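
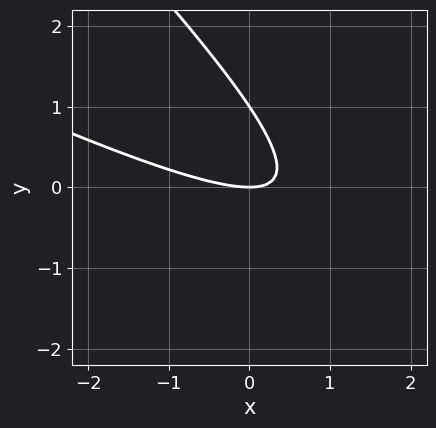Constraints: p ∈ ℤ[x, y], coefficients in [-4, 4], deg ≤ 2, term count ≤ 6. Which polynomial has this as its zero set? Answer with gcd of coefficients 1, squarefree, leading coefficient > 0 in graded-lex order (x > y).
(a) deg p = 2.
(b) Against the integer gridlines: it crosses the x-axis at the gridline x = 0; the y-axis gridline crossings are at y ∈ {0, 1}.
(c) Putting this together gives p.

x^2 + 3*x*y + 2*y^2 - 2*y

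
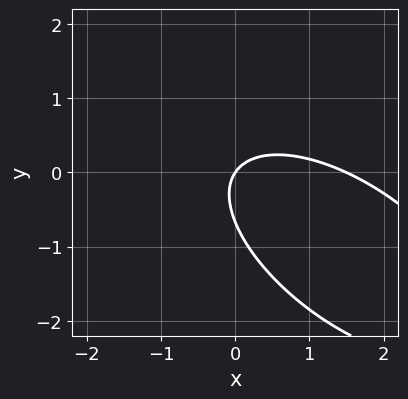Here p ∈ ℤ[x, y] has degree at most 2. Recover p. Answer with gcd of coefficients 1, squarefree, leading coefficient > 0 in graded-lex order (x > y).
2*x^2 + 3*x*y + 3*y^2 - 3*x + 2*y

First, degree: the shape is more complex than any degree-1 curve, so deg p = 2.
Then, from the visible intercepts: it meets the x-axis at x = 0 (among the integer gridlines); it crosses the y-axis at the gridline y = 0.
Finally, solving for integer coefficients yields p as stated.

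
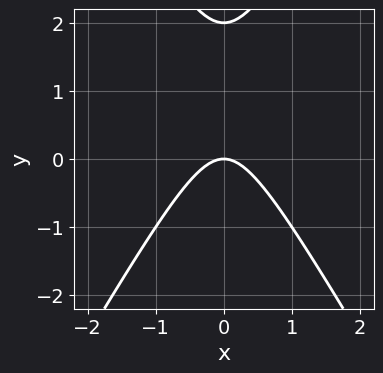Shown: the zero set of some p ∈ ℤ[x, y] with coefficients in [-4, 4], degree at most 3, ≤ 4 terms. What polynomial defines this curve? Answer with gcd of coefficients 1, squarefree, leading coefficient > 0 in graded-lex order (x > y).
3*x^2 - y^2 + 2*y

1. Degree: a generic line meets the curve in up to 2 points, so deg p = 2.
2. Symmetries: it's symmetric under x → −x, forcing even powers of x.
3. From the visible intercepts: among the integer gridlines, it crosses the y-axis at y ∈ {0, 2}; it crosses the x-axis at the gridline x = 0.
4. Solving for integer coefficients yields p as stated.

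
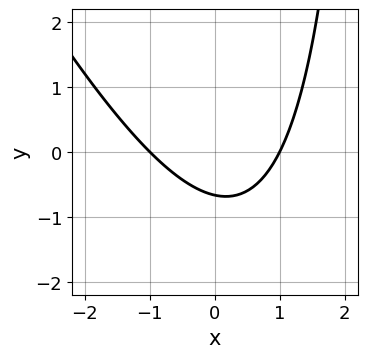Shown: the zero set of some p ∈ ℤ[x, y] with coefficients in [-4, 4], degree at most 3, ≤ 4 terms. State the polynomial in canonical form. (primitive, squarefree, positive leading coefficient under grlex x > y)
2*x^2 + x*y - 3*y - 2

First, deg p = 2. A generic line meets the curve in up to 2 points.
Then, against the integer gridlines: among the integer gridlines, it crosses the x-axis at x ∈ {-1, 1}.
Finally, the integer polynomial consistent with all of this is the stated p.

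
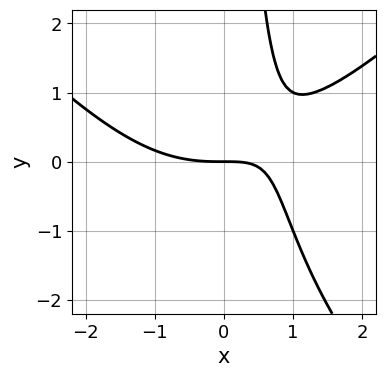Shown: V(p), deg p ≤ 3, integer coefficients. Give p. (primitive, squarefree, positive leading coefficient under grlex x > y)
The degree is 3 — the shape is more complex than any degree-2 curve.
Against the integer gridlines: one y-axis crossing is at y = 0; one x-axis crossing is at x = 0.
Assembling these constraints gives the stated polynomial.

x^3 - x*y^2 - 3*x*y + 3*y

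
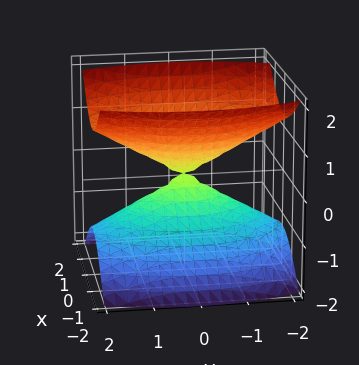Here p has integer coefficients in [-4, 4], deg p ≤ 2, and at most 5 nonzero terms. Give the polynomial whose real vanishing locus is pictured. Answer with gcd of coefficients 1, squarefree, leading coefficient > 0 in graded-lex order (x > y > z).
First, the picture has 2 separate pieces.
Next, deg p = 2.
Next, symmetries: it's symmetric under y → −y, forcing even powers of y; mirror symmetry x ↦ −x ⇒ only even powers of x; mirror symmetry z ↦ −z ⇒ only even powers of z.
Then, from the axis intercepts and sections: it meets the z-axis at z = 0 (among the integer gridlines); one y-axis crossing is at y = 0; it crosses the x-axis at the gridline x = 0.
Finally, together with the visible shape, these determine p as stated.

3*x^2 + y^2 - 3*z^2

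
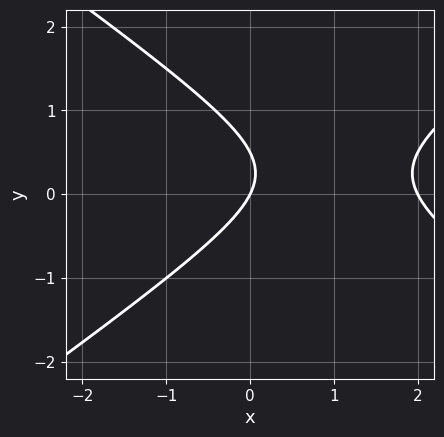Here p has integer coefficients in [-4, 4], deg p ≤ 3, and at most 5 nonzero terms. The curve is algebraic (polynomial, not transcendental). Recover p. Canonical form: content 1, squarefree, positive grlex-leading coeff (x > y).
x^2 - 2*y^2 - 2*x + y

First, degree: a generic line meets the curve in up to 2 points, so deg p = 2.
Then, reading off the gridlines: the x-axis gridline crossings are at x ∈ {0, 2}; it meets the y-axis at y = 0 (among the integer gridlines).
Finally, assembling these constraints gives the stated polynomial.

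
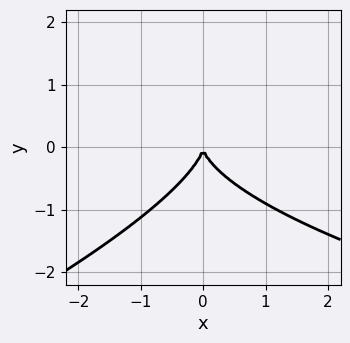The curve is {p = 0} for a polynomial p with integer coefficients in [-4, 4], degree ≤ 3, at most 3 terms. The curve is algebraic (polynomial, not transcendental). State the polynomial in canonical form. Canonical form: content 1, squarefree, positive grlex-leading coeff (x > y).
First, the degree is 3 — the shape is more complex than any degree-2 curve.
Next, checking where it meets the axes: one y-axis crossing is at y = 0; it meets the x-axis at x = 0 (among the integer gridlines).
Finally, solving for integer coefficients yields p as stated.

x*y^2 - 3*y^3 - 3*x^2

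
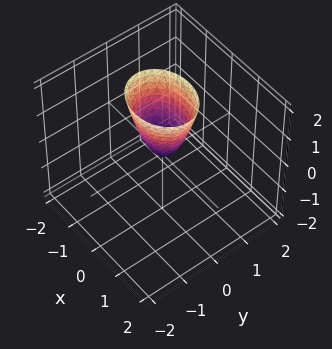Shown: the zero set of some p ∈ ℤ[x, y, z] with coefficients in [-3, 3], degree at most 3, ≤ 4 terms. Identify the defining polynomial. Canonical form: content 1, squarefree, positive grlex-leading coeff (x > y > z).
2*x^2 + 3*y^2 - z

The degree is 2 — a single bowl opening along one axis; a quadric.
Symmetries: it's symmetric under y → −y, forcing even powers of y; the x ↦ −x reflection is a symmetry, so x appears only in even powers.
From the axis intercepts and sections: one y-axis crossing is at y = 0; it crosses the z-axis at the gridline z = 0.
Fitting integer coefficients to these (and the overall shape) gives p.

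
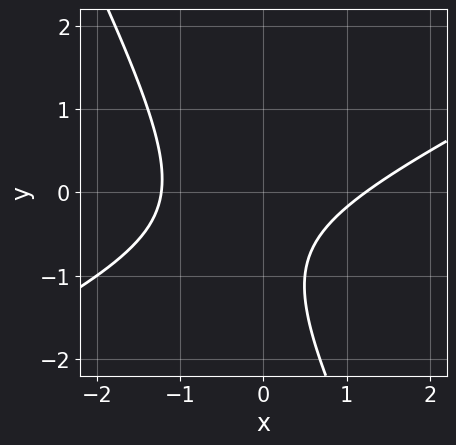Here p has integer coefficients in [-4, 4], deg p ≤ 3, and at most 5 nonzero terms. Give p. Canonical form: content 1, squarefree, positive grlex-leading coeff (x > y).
2*x^2 - 3*x*y - 2*y^2 - 3*y - 3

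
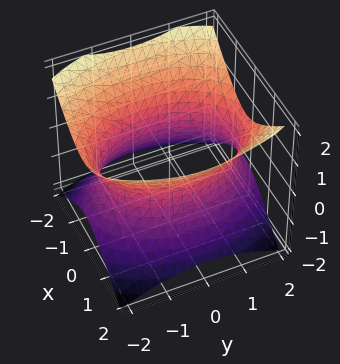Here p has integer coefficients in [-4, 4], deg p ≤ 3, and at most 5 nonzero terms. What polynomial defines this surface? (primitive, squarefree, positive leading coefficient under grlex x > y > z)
2*x^2 + y^2 - 2*z^2 - 3

(a) deg p = 2. One connected sheet with a waist; a quadric.
(b) Symmetries: mirror symmetry x ↦ −x ⇒ only even powers of x; it's symmetric under y → −y, forcing even powers of y; mirror symmetry z ↦ −z ⇒ only even powers of z.
(c) Observable constraints: the surface avoids every integer z-axis point in the box.
(d) Putting this together gives p.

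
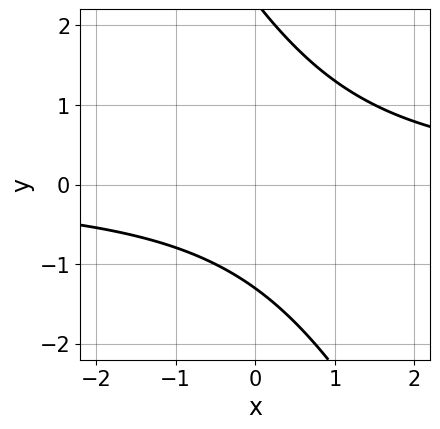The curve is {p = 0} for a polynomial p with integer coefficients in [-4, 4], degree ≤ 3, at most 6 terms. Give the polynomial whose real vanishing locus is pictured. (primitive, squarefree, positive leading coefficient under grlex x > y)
(a) The degree is 2 — a generic line meets the curve in up to 2 points.
(b) Checking where it meets the axes: no x-intercept at any integer in the box.
(c) Solving for integer coefficients yields p as stated.

2*x*y + y^2 - y - 3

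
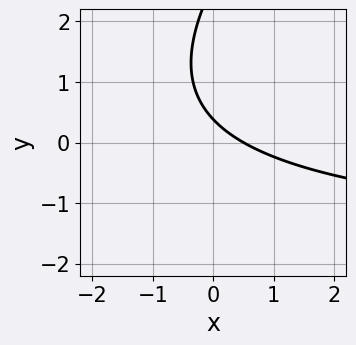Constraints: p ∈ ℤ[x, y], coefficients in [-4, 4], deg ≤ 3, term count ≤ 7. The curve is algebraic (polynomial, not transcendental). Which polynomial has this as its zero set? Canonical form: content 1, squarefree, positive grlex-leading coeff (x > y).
x*y - y^2 + 2*x + 3*y - 1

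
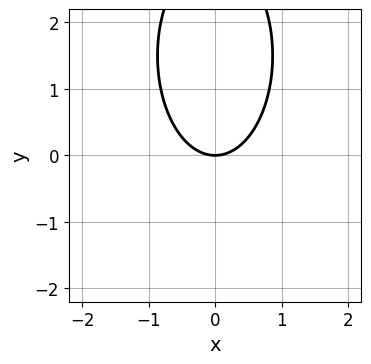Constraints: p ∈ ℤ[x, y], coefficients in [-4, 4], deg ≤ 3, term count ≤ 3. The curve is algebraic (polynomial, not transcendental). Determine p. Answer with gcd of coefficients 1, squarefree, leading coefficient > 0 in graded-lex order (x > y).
3*x^2 + y^2 - 3*y

First, degree: no degree-1 curve has this shape, so deg p = 2.
Next, symmetries: it's symmetric under x → −x, forcing even powers of x.
Then, reading off the gridlines: it meets the x-axis at x = 0 (among the integer gridlines); it crosses the y-axis at the gridline y = 0.
Finally, assembling these constraints gives the stated polynomial.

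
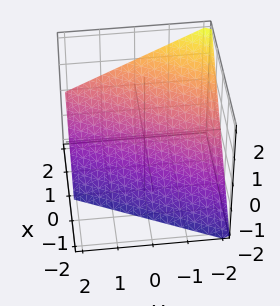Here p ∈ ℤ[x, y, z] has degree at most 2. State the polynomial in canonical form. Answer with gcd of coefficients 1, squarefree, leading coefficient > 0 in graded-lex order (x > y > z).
2*x - y - 2*z - 2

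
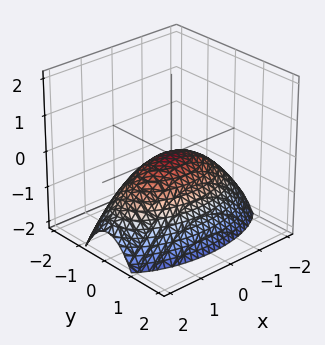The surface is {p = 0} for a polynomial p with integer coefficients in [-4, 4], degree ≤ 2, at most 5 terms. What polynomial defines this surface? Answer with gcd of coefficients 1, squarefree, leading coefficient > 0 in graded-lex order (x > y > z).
x^2 + 3*y^2 + 3*z

deg p = 2.
Symmetries: mirror symmetry x ↦ −x ⇒ only even powers of x; the y ↦ −y reflection is a symmetry, so y appears only in even powers.
Against the integer gridlines: it meets the x-axis at x = 0 (among the integer gridlines); it crosses the z-axis at the gridline z = 0; one y-axis crossing is at y = 0.
Assembling these constraints gives the stated polynomial.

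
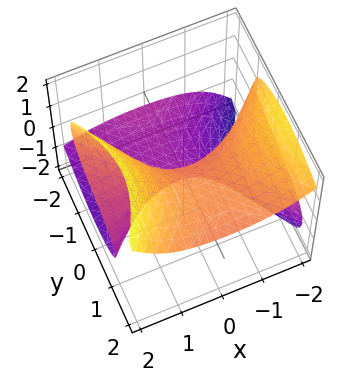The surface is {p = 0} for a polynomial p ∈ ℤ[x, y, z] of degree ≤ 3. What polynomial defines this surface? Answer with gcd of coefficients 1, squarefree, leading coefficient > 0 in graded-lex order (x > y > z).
deg p = 3. A generic line meets the surface in up to 3 points.
Checking where it meets the axes: every point of the x-axis in the box is on the surface; it crosses the z-axis at the gridline z = 0.
Fitting integer coefficients to these (and the overall shape) gives p.

2*x^2*z + x*z^2 - 2*y^2*z - 2*z^3 + 3*y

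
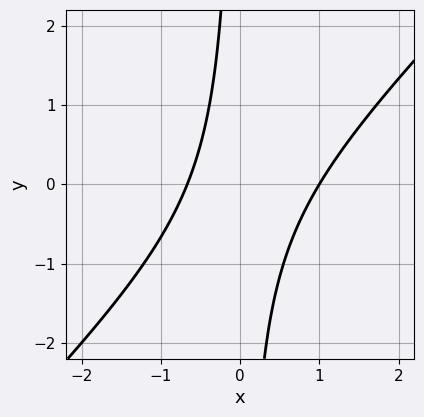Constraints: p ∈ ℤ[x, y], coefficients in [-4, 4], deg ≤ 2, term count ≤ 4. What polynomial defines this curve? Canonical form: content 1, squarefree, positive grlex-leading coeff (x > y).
3*x^2 - 3*x*y - x - 2

1. The degree is 2 — a generic line meets the curve in up to 2 points.
2. Against the integer gridlines: it misses every integer gridline on the y-axis; it meets the x-axis at x = 1 (among the integer gridlines).
3. Matching integer coefficients to the picture gives p.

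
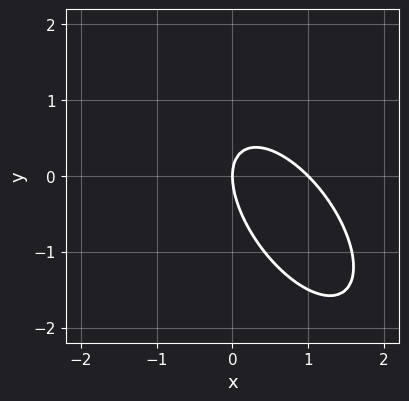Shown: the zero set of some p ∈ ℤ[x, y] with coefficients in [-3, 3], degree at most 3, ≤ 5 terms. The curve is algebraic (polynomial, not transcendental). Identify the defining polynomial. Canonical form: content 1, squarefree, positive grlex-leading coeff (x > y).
1. Degree: the shape is more complex than any degree-1 curve, so deg p = 2.
2. Checking where it meets the axes: among the integer gridlines, it crosses the x-axis at x ∈ {0, 1}; it meets the y-axis at y = 0 (among the integer gridlines).
3. These observations pin down the coefficients.

3*x^2 + 3*x*y + 2*y^2 - 3*x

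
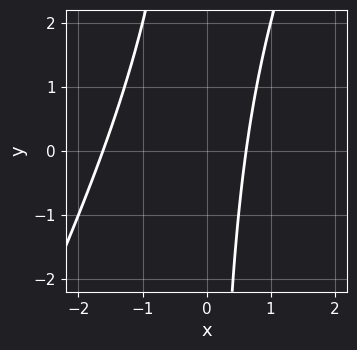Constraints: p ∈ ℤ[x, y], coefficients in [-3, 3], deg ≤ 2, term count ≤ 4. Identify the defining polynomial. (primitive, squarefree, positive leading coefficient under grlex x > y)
2*x^2 - x*y + 2*x - 2

First, deg p = 2. No degree-1 curve has this shape.
Next, from the axis intercepts and sections: it misses every integer gridline on the y-axis.
Finally, putting this together gives p.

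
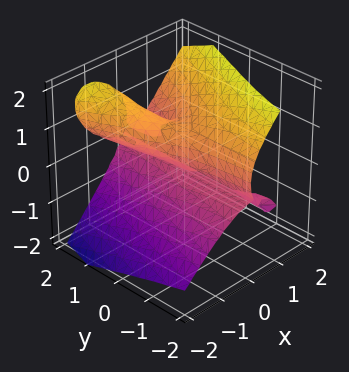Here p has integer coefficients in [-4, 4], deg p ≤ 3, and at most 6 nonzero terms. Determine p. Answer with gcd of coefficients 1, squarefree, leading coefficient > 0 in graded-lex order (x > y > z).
(a) I count 2 distinct pieces. Treating them together as one polynomial.
(b) deg p = 3. The shape is more complex than any degree-2 surface.
(c) From the visible intercepts: the visible y-axis segment lies entirely on the surface; the z-axis gridline crossings are at z ∈ {0, 1}; it meets the x-axis at x = 0 (among the integer gridlines).
(d) Putting this together gives p.

x^3 - x*y*z - z^3 + z^2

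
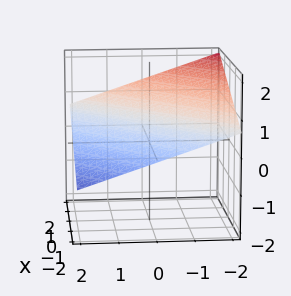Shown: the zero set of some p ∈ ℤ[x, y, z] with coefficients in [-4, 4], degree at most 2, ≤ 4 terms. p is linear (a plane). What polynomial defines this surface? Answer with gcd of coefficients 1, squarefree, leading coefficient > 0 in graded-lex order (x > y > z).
x - y - 3*z + 2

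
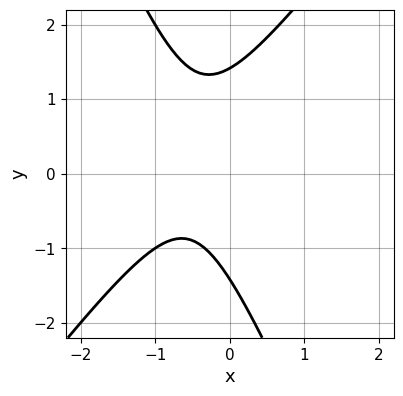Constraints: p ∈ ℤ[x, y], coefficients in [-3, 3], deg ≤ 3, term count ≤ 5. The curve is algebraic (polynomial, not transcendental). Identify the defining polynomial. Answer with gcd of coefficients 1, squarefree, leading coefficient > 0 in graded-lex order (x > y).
3*x^2 - x*y - y^2 + 3*x + 2

The degree is 2 — a generic line meets the curve in up to 2 points.
Observable constraints: no x-intercept at any integer in the box.
These observations pin down the coefficients.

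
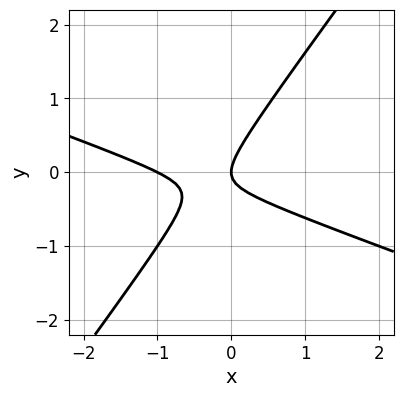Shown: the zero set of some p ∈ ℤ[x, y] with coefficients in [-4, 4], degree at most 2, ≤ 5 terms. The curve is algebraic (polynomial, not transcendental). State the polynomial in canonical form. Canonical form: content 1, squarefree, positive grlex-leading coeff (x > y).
x^2 + 2*x*y - 2*y^2 + x

(a) deg p = 2.
(b) Observable constraints: among the integer gridlines, it crosses the x-axis at x ∈ {-1, 0}; it meets the y-axis at y = 0 (among the integer gridlines).
(c) These observations pin down the coefficients.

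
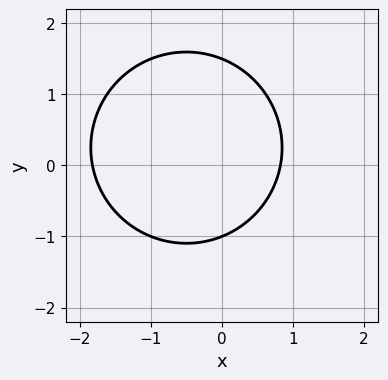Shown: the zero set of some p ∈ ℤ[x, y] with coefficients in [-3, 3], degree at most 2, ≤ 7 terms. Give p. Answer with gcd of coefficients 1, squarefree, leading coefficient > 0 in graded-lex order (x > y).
(a) deg p = 2. No degree-1 curve has this shape.
(b) Observable constraints: it meets the y-axis at y = -1 (among the integer gridlines).
(c) Putting this together gives p.

2*x^2 + 2*y^2 + 2*x - y - 3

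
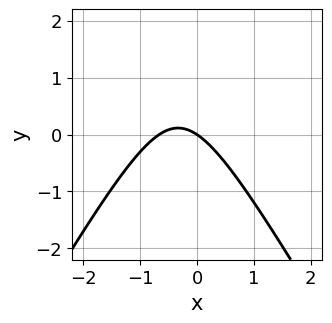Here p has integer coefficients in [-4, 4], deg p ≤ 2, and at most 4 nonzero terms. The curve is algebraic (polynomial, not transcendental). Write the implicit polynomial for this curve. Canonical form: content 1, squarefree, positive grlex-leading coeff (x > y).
3*x^2 - y^2 + 2*x + 3*y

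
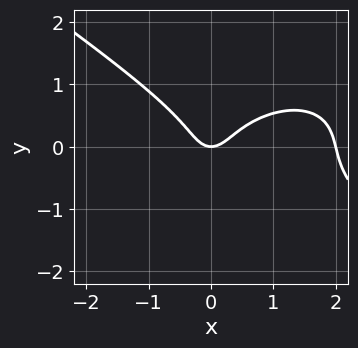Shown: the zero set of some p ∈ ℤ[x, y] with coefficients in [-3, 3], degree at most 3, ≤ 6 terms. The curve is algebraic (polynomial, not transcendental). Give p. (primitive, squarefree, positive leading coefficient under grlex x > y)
x^3 + 3*y^3 - 2*x^2 + y

1. deg p = 3. A generic line meets the curve in up to 3 points.
2. From the axis intercepts and sections: it crosses the y-axis at the gridline y = 0; the x-axis gridline crossings are at x ∈ {0, 2}.
3. Solving for integer coefficients yields p as stated.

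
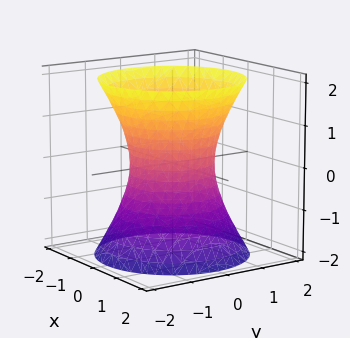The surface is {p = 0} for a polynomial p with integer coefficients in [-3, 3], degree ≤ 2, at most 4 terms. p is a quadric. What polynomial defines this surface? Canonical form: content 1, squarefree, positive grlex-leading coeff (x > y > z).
2*x^2 + 2*y^2 - z^2 - 2

First, deg p = 2.
Then, symmetries: rotational symmetry about the z-axis ⇒ p depends on x, y only through x² + y²; it's symmetric under z → −z, forcing even powers of z.
Next, from the visible intercepts: no z-intercept at any integer in the box; among the integer gridlines, it crosses the y-axis at y ∈ {-1, 1}; a circular section at z = -1 has radius between 1 and 2; among the integer gridlines, it crosses the x-axis at x ∈ {-1, 1}.
Finally, together with the visible shape, these determine p as stated.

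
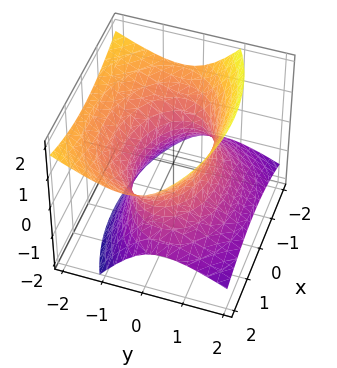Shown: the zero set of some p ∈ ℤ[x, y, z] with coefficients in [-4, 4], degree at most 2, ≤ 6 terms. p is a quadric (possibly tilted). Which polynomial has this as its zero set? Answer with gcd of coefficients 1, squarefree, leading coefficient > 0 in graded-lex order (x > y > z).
(a) The degree is 2 — a generic line meets the surface in up to 2 points.
(b) Against the integer gridlines: it misses every integer gridline on the z-axis; among the integer gridlines, it crosses the y-axis at y ∈ {-1, 1}.
(c) Putting this together gives p.

x^2 + 2*y^2 + 2*y*z - 2*z^2 - 2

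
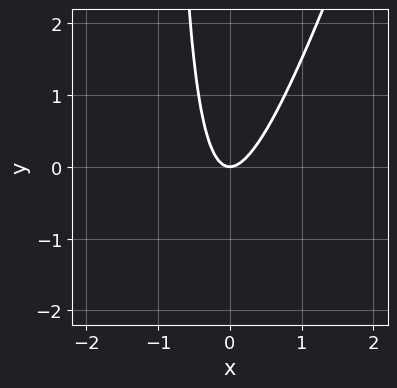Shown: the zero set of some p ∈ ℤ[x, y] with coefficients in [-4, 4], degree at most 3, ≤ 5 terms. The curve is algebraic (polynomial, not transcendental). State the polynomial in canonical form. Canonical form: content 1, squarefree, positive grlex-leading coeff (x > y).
3*x^2 - x*y - y

Degree: the shape is more complex than any degree-1 curve, so deg p = 2.
Checking where it meets the axes: it crosses the y-axis at the gridline y = 0; one x-axis crossing is at x = 0.
Solving for integer coefficients yields p as stated.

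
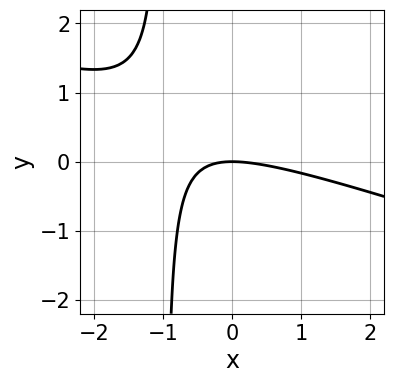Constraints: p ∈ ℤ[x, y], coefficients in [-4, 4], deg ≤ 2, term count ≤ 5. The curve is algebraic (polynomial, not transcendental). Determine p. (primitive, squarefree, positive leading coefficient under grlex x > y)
First, deg p = 2. No degree-1 curve has this shape.
Next, from the axis intercepts and sections: one x-axis crossing is at x = 0; it meets the y-axis at y = 0 (among the integer gridlines).
Finally, assembling these constraints gives the stated polynomial.

x^2 + 3*x*y + 3*y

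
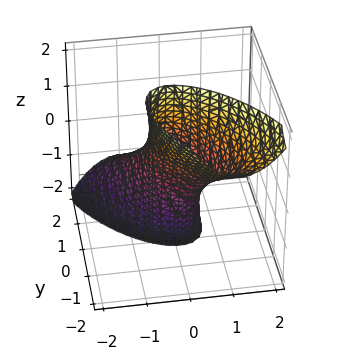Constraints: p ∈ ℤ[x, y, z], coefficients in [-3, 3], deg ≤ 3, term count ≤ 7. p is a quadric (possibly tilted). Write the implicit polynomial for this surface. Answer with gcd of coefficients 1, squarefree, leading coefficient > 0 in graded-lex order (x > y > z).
First, degree: a generic line meets the surface in up to 2 points, so deg p = 2.
Then, from the axis intercepts and sections: the surface avoids every integer z-axis point in the box.
Finally, matching integer coefficients to the picture gives p.

3*x^2 + 3*x*y + 2*y^2 + 2*y*z - 1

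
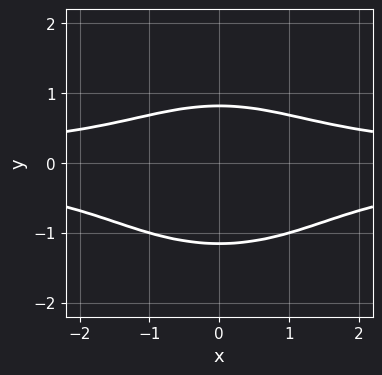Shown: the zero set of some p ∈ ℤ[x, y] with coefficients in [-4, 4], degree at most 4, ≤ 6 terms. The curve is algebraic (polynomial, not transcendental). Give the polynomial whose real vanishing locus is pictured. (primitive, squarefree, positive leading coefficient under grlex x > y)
First, the degree is 4 — no degree-3 curve has this shape.
Next, symmetries: it's symmetric under x → −x, forcing even powers of x.
Next, against the integer gridlines: the curve avoids every integer x-axis point in the box.
Finally, these observations pin down the coefficients.

2*x^2*y^2 + 3*y^4 + 2*y - 3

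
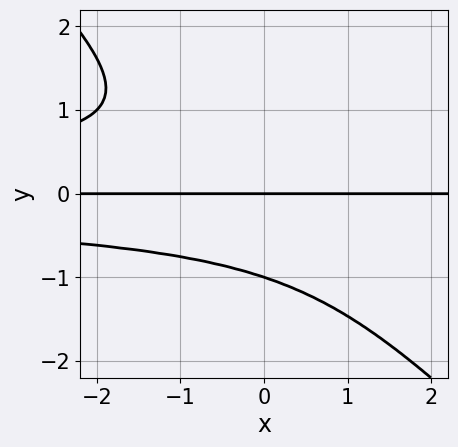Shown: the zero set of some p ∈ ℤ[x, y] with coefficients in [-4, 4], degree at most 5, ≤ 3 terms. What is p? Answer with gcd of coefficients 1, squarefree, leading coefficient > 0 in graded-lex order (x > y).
x*y^3 + y^4 + y

1. The degree is 4 — no degree-3 curve has this shape.
2. Against the integer gridlines: the visible x-axis segment lies entirely on the curve; the y-axis gridline crossings are at y ∈ {-1, 0}.
3. The integer polynomial consistent with all of this is the stated p.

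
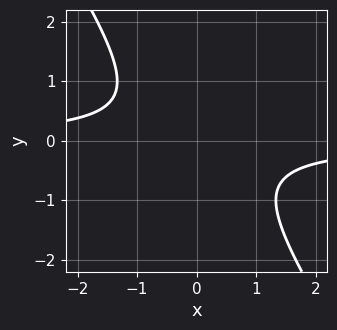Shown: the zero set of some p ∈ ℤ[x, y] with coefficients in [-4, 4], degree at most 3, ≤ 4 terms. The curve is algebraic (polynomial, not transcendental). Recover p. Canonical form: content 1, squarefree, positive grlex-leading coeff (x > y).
(a) The degree is 2 — a generic line meets the curve in up to 2 points.
(b) Against the integer gridlines: the curve avoids every integer y-axis point in the box; no x-intercept at any integer in the box.
(c) Assembling these constraints gives the stated polynomial.

3*x*y + 2*y^2 + 2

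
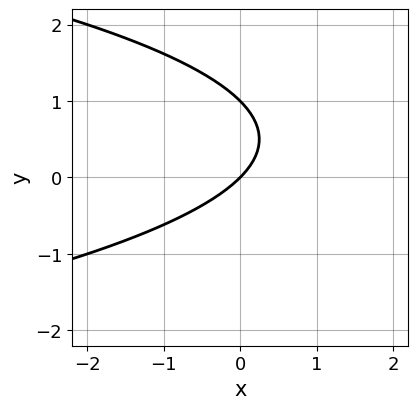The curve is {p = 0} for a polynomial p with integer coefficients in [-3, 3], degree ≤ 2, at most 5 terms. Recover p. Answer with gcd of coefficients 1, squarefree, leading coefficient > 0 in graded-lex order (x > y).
y^2 + x - y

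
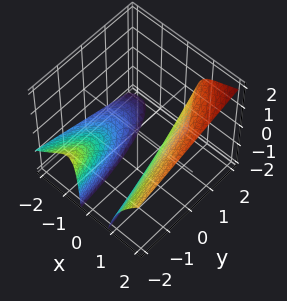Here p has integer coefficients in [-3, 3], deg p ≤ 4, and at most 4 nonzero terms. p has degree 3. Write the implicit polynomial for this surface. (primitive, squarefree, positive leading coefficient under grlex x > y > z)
1. I count 2 distinct pieces. They look like related sheets of one shape, so recover p as a whole.
2. Degree: the shape is more complex than any degree-2 surface, so deg p = 3.
3. From the visible intercepts: one x-axis crossing is at x = 1; no y-intercept at any integer in the box; the surface avoids every integer z-axis point in the box.
4. Solving for integer coefficients yields p as stated.

2*x^3 - 3*x^2*z + 2*x*y - 2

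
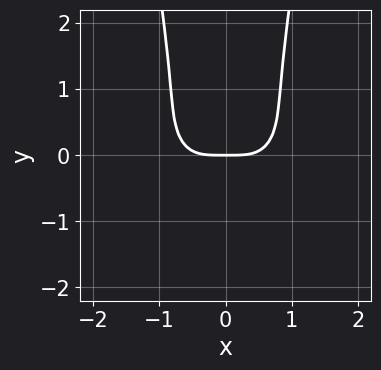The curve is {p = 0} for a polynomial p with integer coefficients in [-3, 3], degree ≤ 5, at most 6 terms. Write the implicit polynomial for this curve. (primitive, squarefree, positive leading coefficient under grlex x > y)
The degree is 4 — no degree-3 curve has this shape.
Symmetries: mirror symmetry x ↦ −x ⇒ only even powers of x.
From the axis intercepts and sections: it meets the x-axis at x = 0 (among the integer gridlines); it crosses the y-axis at the gridline y = 0.
Fitting integer coefficients to these (and the overall shape) gives p.

2*x^4 + 3*x^2*y^2 - y^3 - 2*y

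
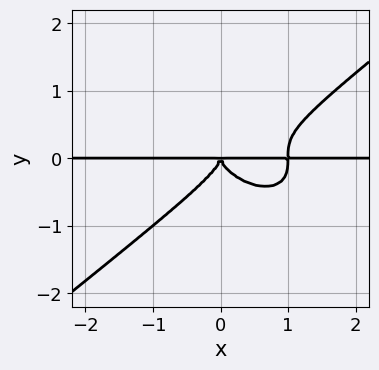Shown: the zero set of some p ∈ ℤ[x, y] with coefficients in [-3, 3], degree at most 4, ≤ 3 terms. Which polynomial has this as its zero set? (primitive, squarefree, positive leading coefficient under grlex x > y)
Degree: the shape is more complex than any degree-3 curve, so deg p = 4.
From the axis intercepts and sections: the visible x-axis segment lies entirely on the curve.
Putting this together gives p.

x^3*y - 2*y^4 - x^2*y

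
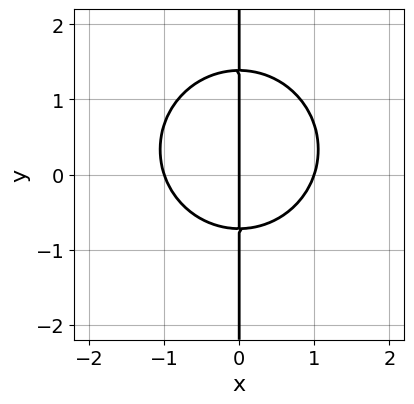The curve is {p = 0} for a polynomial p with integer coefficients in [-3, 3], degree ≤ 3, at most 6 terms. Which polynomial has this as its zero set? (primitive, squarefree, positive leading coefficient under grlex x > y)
3*x^3 + 3*x*y^2 - 2*x*y - 3*x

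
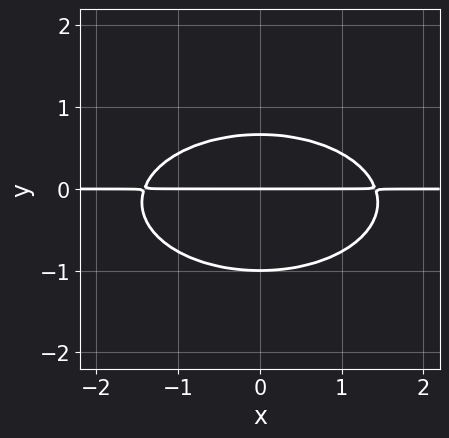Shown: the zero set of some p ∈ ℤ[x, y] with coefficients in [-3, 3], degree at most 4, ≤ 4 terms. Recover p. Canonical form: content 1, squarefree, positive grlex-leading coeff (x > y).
x^2*y + 3*y^3 + y^2 - 2*y

First, deg p = 3. No degree-2 curve has this shape.
Then, symmetries: mirror symmetry x ↦ −x ⇒ only even powers of x.
Next, reading off the gridlines: every point of the x-axis in the box is on the curve; among the integer gridlines, it crosses the y-axis at y ∈ {-1, 0}.
Finally, together with the visible shape, these determine p as stated.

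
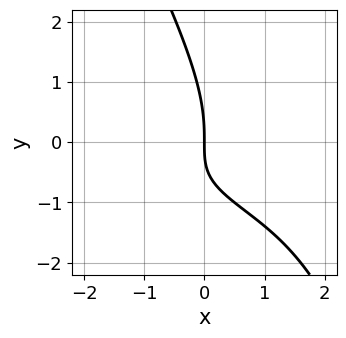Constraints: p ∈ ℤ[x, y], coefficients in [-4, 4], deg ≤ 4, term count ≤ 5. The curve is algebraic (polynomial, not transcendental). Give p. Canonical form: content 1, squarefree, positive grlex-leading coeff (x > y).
2*x*y^2 + y^3 + 3*x*y + 3*x

First, degree: no degree-2 curve has this shape, so deg p = 3.
Next, checking where it meets the axes: it meets the y-axis at y = 0 (among the integer gridlines); one x-axis crossing is at x = 0.
Finally, together with the visible shape, these determine p as stated.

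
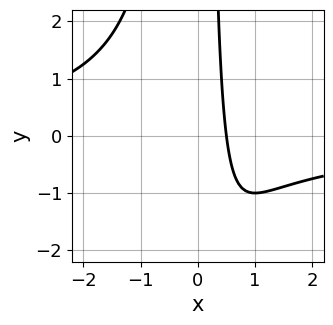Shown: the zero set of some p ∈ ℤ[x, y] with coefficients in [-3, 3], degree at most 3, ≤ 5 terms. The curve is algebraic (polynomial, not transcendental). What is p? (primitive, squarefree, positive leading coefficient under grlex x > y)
1. The degree is 3 — no degree-2 curve has this shape.
2. Checking where it meets the axes: the curve avoids every integer y-axis point in the box.
3. Putting this together gives p.

x^2*y + 2*x - 1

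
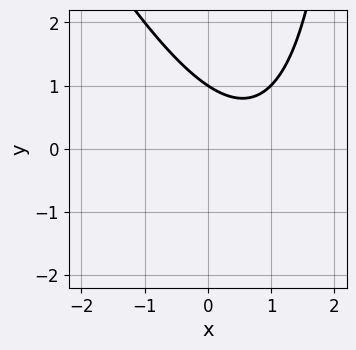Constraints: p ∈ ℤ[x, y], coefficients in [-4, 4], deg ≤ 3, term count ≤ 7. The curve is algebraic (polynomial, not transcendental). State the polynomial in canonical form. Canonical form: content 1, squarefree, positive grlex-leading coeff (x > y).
2*x^2 + x*y - 3*x - 3*y + 3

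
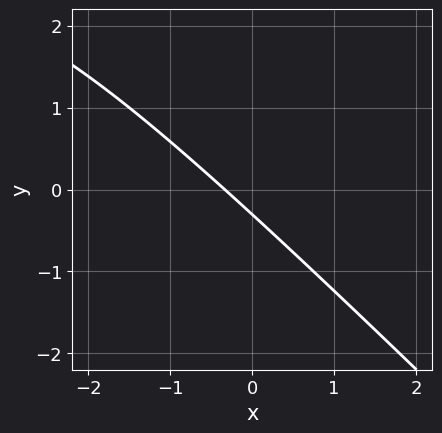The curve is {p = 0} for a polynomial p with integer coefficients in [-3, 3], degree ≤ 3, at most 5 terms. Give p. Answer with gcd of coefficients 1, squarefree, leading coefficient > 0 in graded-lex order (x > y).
x*y + y^2 - 3*x - 3*y - 1

First, deg p = 2.
Finally, solving for integer coefficients yields p as stated.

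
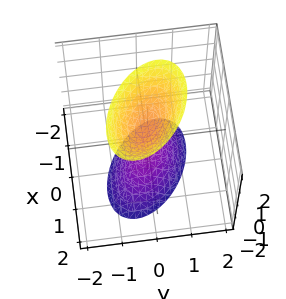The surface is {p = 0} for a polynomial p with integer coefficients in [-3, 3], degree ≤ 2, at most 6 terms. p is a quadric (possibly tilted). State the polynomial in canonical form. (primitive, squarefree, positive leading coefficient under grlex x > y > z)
2*x^2 + 2*x*y + 3*y^2 - z^2 + 1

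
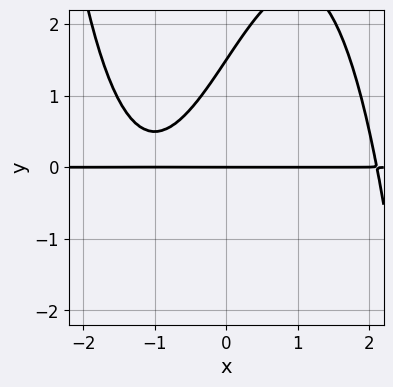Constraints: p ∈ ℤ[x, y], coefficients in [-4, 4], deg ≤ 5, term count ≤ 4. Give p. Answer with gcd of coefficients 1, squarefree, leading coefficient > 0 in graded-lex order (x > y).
x^3*y - 3*x*y + 2*y^2 - 3*y

deg p = 4.
From the visible intercepts: it crosses the y-axis at the gridline y = 0; every point of the x-axis in the box is on the curve.
Matching integer coefficients to the picture gives p.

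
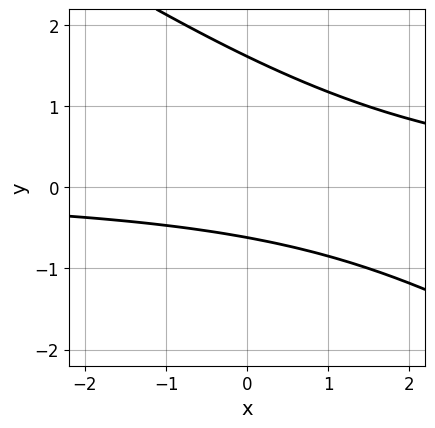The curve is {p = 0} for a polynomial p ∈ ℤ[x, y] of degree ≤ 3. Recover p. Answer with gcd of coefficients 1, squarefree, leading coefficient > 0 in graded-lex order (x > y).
First, degree: a generic line meets the curve in up to 2 points, so deg p = 2.
Next, from the axis intercepts and sections: the curve avoids every integer x-axis point in the box.
Finally, these observations pin down the coefficients.

2*x*y + 3*y^2 - 3*y - 3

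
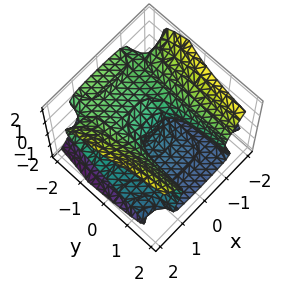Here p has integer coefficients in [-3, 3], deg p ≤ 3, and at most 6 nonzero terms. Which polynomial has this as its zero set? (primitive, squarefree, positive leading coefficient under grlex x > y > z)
(a) The degree is 3 — the shape is more complex than any degree-2 surface.
(b) Reading off the gridlines: it meets the y-axis at y = 0 (among the integer gridlines); it crosses the z-axis at the gridline z = 0; the visible x-axis segment lies entirely on the surface.
(c) Fitting integer coefficients to these (and the overall shape) gives p.

2*x^2*y + 3*x^2*z - 3*z^3 - 2*y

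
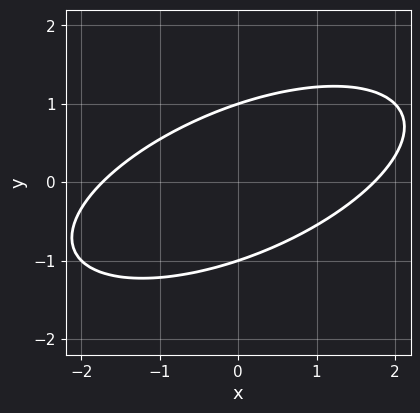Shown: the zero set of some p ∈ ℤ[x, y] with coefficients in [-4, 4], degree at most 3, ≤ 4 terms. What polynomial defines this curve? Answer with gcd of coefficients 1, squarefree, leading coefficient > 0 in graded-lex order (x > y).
x^2 - 2*x*y + 3*y^2 - 3

1. deg p = 2.
2. Against the integer gridlines: the y-axis gridline crossings are at y ∈ {-1, 1}.
3. These observations pin down the coefficients.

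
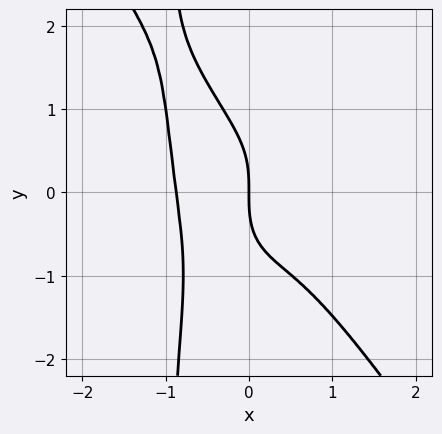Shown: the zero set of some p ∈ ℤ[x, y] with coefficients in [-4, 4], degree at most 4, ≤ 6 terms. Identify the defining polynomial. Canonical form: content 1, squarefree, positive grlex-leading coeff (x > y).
Degree: a generic line meets the curve in up to 4 points, so deg p = 4.
From the axis intercepts and sections: one x-axis crossing is at x = 0; it crosses the y-axis at the gridline y = 0.
Fitting integer coefficients to these (and the overall shape) gives p.

3*x^4 + x*y^3 - x^2*y + y^3 + 2*x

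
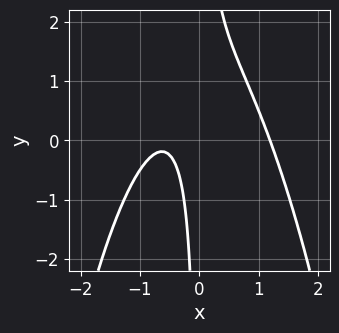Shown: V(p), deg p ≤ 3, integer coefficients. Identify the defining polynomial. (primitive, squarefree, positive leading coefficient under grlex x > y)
(a) Degree: the shape is more complex than any degree-2 curve, so deg p = 3.
(b) Reading off the gridlines: no y-intercept at any integer in the box.
(c) Together with the visible shape, these determine p as stated.

2*x^3 + 2*x*y - 2*x - 1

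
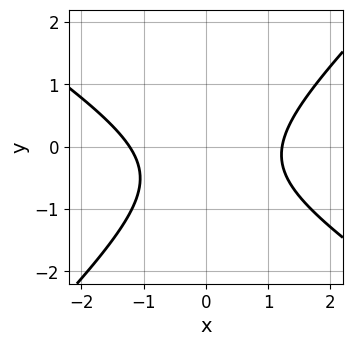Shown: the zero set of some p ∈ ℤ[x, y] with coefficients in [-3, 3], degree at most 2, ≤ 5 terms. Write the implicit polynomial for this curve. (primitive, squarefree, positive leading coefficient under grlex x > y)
(a) Degree: a generic line meets the curve in up to 2 points, so deg p = 2.
(b) From the visible intercepts: no y-intercept at any integer in the box.
(c) Putting this together gives p.

2*x^2 + x*y - 3*y^2 - 2*y - 3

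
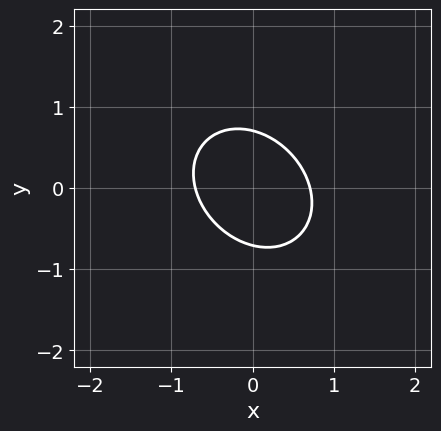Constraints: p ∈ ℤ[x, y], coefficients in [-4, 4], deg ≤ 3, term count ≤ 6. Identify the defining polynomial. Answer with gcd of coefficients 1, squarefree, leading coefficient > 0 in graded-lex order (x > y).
2*x^2 + x*y + 2*y^2 - 1

1. The degree is 2 — a generic line meets the curve in up to 2 points.
2. Solving for integer coefficients yields p as stated.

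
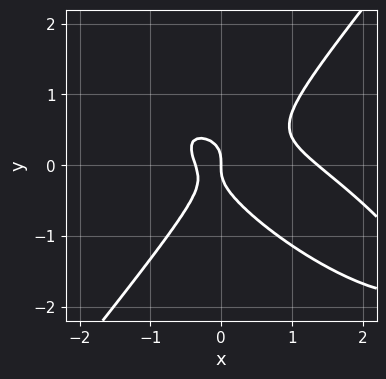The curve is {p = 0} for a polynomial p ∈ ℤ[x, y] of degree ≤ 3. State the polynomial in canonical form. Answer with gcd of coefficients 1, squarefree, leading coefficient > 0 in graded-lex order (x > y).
2*x^3 + 3*x^2*y - 3*y^3 - 2*x^2 - x

1. Degree: no degree-2 curve has this shape, so deg p = 3.
2. From the axis intercepts and sections: one y-axis crossing is at y = 0; one x-axis crossing is at x = 0.
3. The integer polynomial consistent with all of this is the stated p.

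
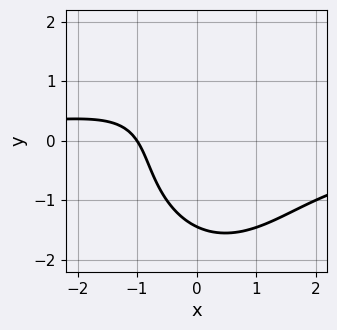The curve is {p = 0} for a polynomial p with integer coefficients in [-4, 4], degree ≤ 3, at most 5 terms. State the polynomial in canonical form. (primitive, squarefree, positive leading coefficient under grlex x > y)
2*x^2*y + y^3 + 3*x + 3

First, degree: a generic line meets the curve in up to 3 points, so deg p = 3.
Then, from the axis intercepts and sections: it crosses the x-axis at the gridline x = -1.
Finally, putting this together gives p.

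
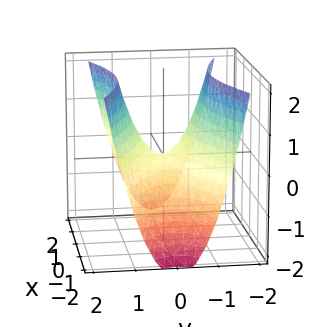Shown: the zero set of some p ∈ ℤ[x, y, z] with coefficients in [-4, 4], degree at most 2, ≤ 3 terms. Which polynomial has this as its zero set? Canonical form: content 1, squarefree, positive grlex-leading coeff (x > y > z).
(a) deg p = 2. A hyperbolic paraboloid; a quadric.
(b) Symmetries: mirror symmetry y ↦ −y ⇒ only even powers of y; it's symmetric under x → −x, forcing even powers of x.
(c) Checking where it meets the axes: one x-axis crossing is at x = 0; it meets the z-axis at z = 0 (among the integer gridlines); one y-axis crossing is at y = 0.
(d) Matching integer coefficients to the picture gives p.

x^2 - 3*y^2 + 2*z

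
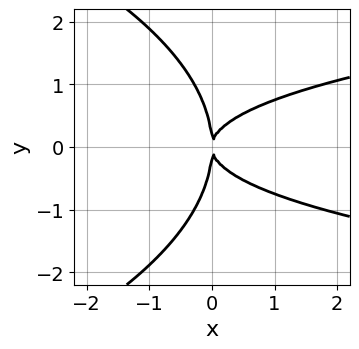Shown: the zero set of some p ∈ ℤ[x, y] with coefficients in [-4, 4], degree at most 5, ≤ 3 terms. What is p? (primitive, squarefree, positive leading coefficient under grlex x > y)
y^4 + 3*x*y^2 - 2*x^2

1. deg p = 4. No degree-3 curve has this shape.
2. Symmetries: mirror symmetry y ↦ −y ⇒ only even powers of y.
3. From the axis intercepts and sections: it crosses the x-axis at the gridline x = 0; it meets the y-axis at y = 0 (among the integer gridlines).
4. Matching integer coefficients to the picture gives p.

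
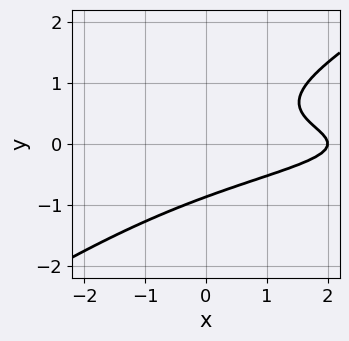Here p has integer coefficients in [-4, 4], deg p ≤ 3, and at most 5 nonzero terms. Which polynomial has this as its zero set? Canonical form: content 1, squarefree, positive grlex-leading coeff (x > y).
2*x*y^2 - 3*y^3 + x - 2

1. Degree: a generic line meets the curve in up to 3 points, so deg p = 3.
2. Against the integer gridlines: one x-axis crossing is at x = 2.
3. Fitting integer coefficients to these (and the overall shape) gives p.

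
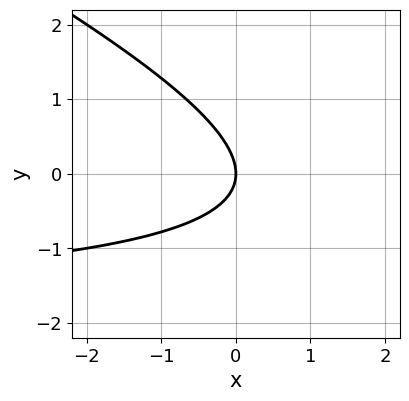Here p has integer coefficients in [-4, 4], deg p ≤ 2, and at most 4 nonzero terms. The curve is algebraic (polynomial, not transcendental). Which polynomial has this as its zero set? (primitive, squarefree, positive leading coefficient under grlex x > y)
x*y + 2*y^2 + 2*x

First, the degree is 2 — no degree-1 curve has this shape.
Next, from the visible intercepts: it crosses the x-axis at the gridline x = 0; one y-axis crossing is at y = 0.
Finally, assembling these constraints gives the stated polynomial.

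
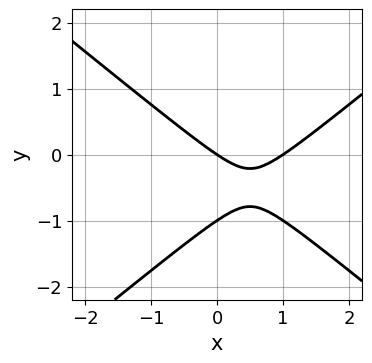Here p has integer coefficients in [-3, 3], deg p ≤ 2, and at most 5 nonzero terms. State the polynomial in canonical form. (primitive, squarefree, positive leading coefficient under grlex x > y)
deg p = 2. The shape is more complex than any degree-1 curve.
Reading off the gridlines: the y-axis gridline crossings are at y ∈ {-1, 0}; among the integer gridlines, it crosses the x-axis at x ∈ {0, 1}.
Fitting integer coefficients to these (and the overall shape) gives p.

2*x^2 - 3*y^2 - 2*x - 3*y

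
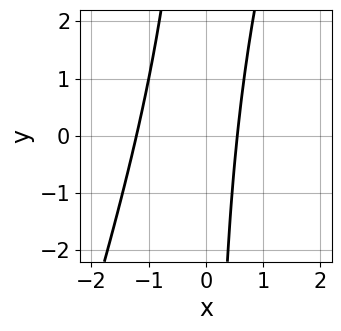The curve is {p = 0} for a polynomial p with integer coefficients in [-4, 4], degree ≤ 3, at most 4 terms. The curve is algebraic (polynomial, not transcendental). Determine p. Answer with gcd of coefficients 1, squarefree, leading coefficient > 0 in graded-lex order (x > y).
3*x^2 - x*y + 2*x - 2

Degree: no degree-1 curve has this shape, so deg p = 2.
Observable constraints: no y-intercept at any integer in the box.
Assembling these constraints gives the stated polynomial.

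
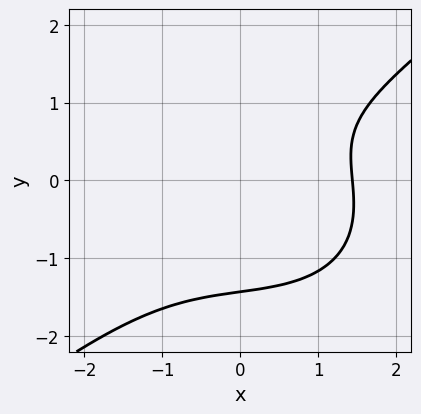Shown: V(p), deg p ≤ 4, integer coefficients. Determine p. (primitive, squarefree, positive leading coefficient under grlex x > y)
(a) Degree: a generic line meets the curve in up to 3 points, so deg p = 3.
(b) Solving for integer coefficients yields p as stated.

x^3 - 2*y^3 - x*y + 2*y - 3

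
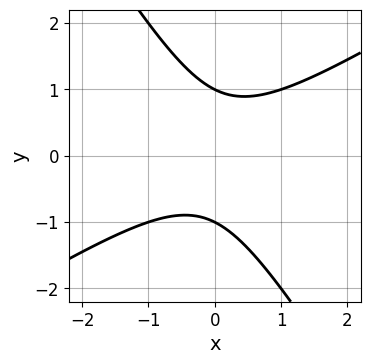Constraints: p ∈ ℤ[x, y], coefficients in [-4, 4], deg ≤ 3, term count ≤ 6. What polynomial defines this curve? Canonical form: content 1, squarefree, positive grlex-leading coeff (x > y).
x^2 - x*y - y^2 + 1

1. Degree: no degree-1 curve has this shape, so deg p = 2.
2. From the axis intercepts and sections: among the integer gridlines, it crosses the y-axis at y ∈ {-1, 1}; no x-intercept at any integer in the box.
3. These observations pin down the coefficients.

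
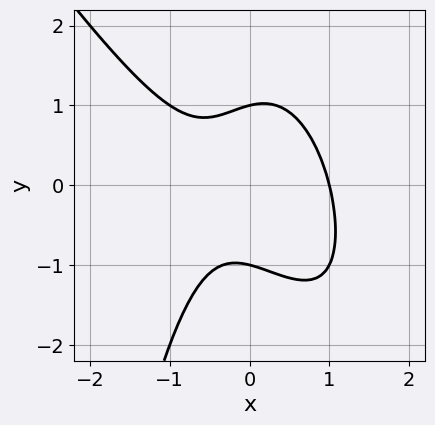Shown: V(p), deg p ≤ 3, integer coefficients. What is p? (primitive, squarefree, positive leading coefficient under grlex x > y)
3*x^3 + 2*x^2*y + 2*y^2 - x - 2

First, the degree is 3 — no degree-2 curve has this shape.
Then, observable constraints: among the integer gridlines, it crosses the y-axis at y ∈ {-1, 1}; it meets the x-axis at x = 1 (among the integer gridlines).
Finally, fitting integer coefficients to these (and the overall shape) gives p.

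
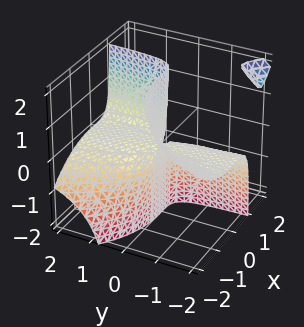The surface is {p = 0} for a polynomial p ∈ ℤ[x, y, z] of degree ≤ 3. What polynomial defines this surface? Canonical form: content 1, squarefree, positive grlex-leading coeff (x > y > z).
1. The picture has 3 separate pieces.
2. The degree is 3 — a generic line meets the surface in up to 3 points.
3. From the axis intercepts and sections: every point of the y-axis in the box is on the surface; one x-axis crossing is at x = 0.
4. These observations pin down the coefficients.

x^3 + 2*x*y*z - 2*y*z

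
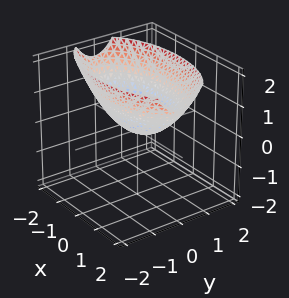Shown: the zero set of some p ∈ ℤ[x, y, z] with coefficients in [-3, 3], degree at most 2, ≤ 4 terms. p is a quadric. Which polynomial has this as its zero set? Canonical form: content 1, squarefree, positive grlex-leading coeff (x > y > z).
Degree: a paraboloid; a quadric, so deg p = 2.
Symmetries: it's symmetric under y → −y, forcing even powers of y; the x ↦ −x reflection is a symmetry, so x appears only in even powers.
Against the integer gridlines: it meets the z-axis at z = 0 (among the integer gridlines); it meets the x-axis at x = 0 (among the integer gridlines); one y-axis crossing is at y = 0.
These observations pin down the coefficients.

x^2 + 3*y^2 - 3*z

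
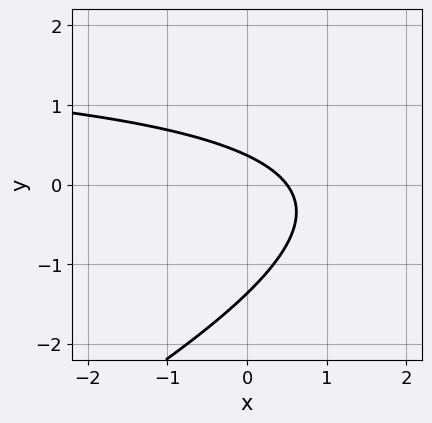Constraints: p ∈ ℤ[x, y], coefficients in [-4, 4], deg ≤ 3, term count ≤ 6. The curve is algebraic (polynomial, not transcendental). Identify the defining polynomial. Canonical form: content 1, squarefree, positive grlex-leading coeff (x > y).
x*y - 2*y^2 - 2*x - 2*y + 1

deg p = 2. The shape is more complex than any degree-1 curve.
Putting this together gives p.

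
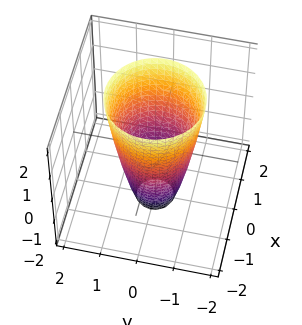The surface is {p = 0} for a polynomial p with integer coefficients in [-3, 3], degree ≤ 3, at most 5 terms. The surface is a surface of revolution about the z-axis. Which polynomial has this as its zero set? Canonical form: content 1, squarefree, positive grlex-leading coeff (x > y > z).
First, deg p = 2. A generic line meets the surface in up to 2 points.
Then, symmetries: rotational symmetry about the z-axis ⇒ p depends on x, y only through x² + y².
Next, against the integer gridlines: the x-axis gridline crossings are at x ∈ {-1, 1}; a circular section at z = 0 has radius exactly 1; no z-intercept at any integer in the box; among the integer gridlines, it crosses the y-axis at y ∈ {-1, 1}.
Finally, assembling these constraints gives the stated polynomial.

3*x^2 + 3*y^2 - z - 3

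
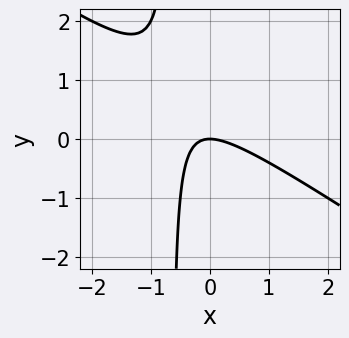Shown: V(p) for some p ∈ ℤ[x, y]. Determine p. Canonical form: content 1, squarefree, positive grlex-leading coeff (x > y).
2*x^2 + 3*x*y + 2*y

First, deg p = 2.
Next, from the axis intercepts and sections: it meets the y-axis at y = 0 (among the integer gridlines); it crosses the x-axis at the gridline x = 0.
Finally, fitting integer coefficients to these (and the overall shape) gives p.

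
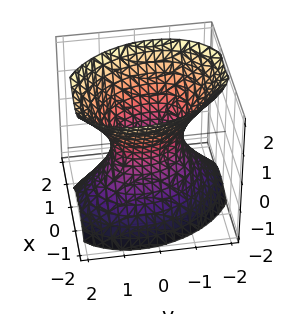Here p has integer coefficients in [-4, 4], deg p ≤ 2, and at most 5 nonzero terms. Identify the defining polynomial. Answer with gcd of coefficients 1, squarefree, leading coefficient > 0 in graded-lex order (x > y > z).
Degree: no degree-1 surface has this shape, so deg p = 2.
From the visible intercepts: among the integer gridlines, it crosses the y-axis at y ∈ {-1, 1}; it misses every integer gridline on the z-axis.
Assembling these constraints gives the stated polynomial.

3*x^2 + x*y + 2*y^2 - 2*z^2 - 2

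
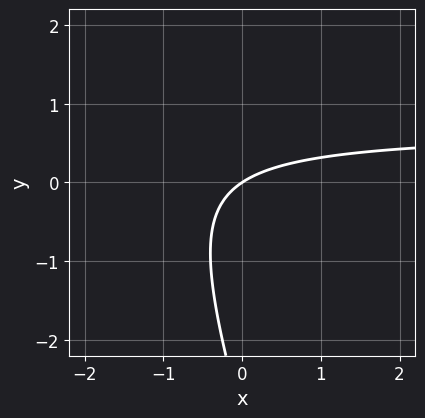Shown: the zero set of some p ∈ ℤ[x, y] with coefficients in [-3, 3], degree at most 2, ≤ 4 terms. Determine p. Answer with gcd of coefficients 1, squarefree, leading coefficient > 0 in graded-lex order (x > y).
The degree is 2 — the shape is more complex than any degree-1 curve.
Checking where it meets the axes: it crosses the y-axis at the gridline y = 0; one x-axis crossing is at x = 0.
Putting this together gives p.

3*x*y + y^2 - 2*x + 3*y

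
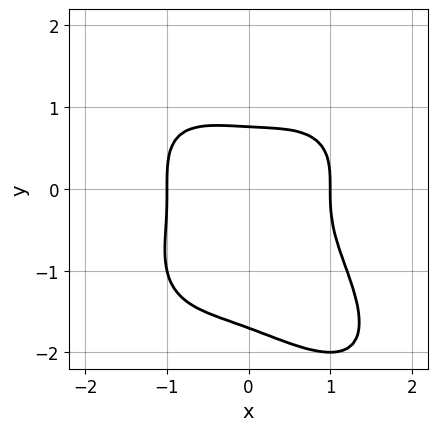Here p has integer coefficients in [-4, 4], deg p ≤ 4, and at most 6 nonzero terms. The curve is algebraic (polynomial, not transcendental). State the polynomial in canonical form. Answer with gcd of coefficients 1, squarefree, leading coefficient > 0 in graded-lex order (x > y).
2*x^4 + x*y^3 + 2*y^4 + 3*y^3 - 2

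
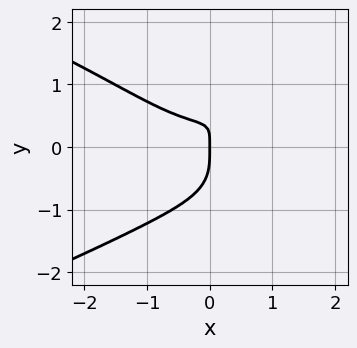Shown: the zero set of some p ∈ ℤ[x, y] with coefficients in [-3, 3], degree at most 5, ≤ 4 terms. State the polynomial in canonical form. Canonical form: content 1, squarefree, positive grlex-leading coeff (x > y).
1. deg p = 4. A generic line meets the curve in up to 4 points.
2. Against the integer gridlines: one y-axis crossing is at y = 0; one x-axis crossing is at x = 0.
3. Assembling these constraints gives the stated polynomial.

2*y^4 + x^3 - 2*x*y + x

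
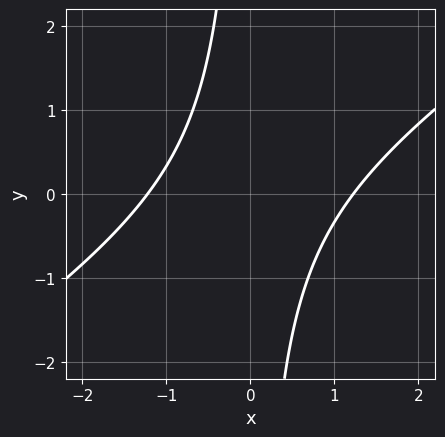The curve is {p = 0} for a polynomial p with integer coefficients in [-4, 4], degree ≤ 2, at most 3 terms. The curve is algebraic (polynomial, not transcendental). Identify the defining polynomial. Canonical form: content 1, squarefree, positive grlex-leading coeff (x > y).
2*x^2 - 3*x*y - 3

First, degree: the shape is more complex than any degree-1 curve, so deg p = 2.
Next, against the integer gridlines: it misses every integer gridline on the y-axis.
Finally, assembling these constraints gives the stated polynomial.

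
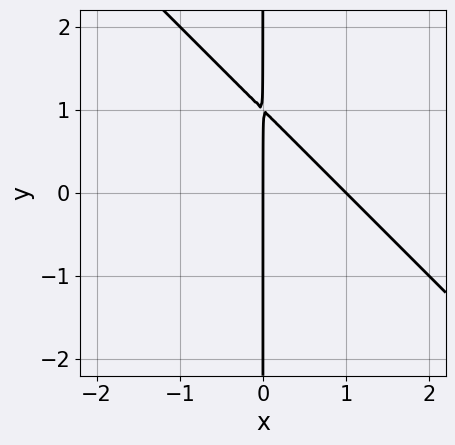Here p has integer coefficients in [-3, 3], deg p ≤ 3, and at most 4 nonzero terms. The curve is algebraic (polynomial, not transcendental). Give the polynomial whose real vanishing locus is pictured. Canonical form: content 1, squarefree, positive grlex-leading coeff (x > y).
The degree is 2 — the shape is more complex than any degree-1 curve.
From the visible intercepts: the x-axis gridline crossings are at x ∈ {0, 1}; every point of the y-axis in the box is on the curve.
Assembling these constraints gives the stated polynomial.

x^2 + x*y - x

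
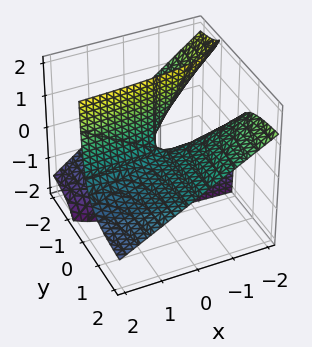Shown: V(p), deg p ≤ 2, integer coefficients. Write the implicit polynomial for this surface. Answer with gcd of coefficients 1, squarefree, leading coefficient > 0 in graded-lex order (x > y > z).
2*x*y + 3*y*z + z

First, the degree is 2 — a generic line meets the surface in up to 2 points.
Next, checking where it meets the axes: the visible x-axis segment lies entirely on the surface; the visible y-axis segment lies entirely on the surface; it meets the z-axis at z = 0 (among the integer gridlines).
Finally, fitting integer coefficients to these (and the overall shape) gives p.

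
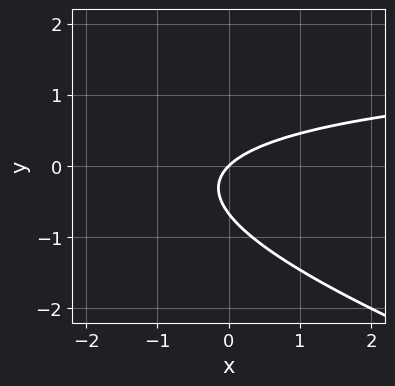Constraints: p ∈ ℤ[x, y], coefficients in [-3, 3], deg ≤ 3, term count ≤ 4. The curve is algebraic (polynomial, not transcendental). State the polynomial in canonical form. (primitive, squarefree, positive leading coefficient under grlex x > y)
1. deg p = 2. No degree-1 curve has this shape.
2. Against the integer gridlines: it meets the x-axis at x = 0 (among the integer gridlines); one y-axis crossing is at y = 0.
3. Assembling these constraints gives the stated polynomial.

x*y + 3*y^2 - 2*x + 2*y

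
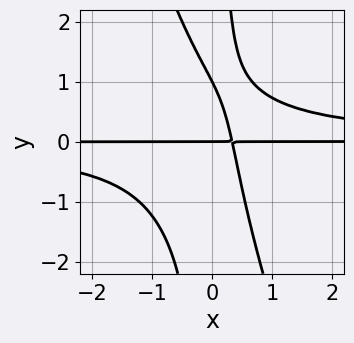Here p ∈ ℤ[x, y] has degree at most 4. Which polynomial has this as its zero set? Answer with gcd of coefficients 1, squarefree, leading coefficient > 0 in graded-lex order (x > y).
deg p = 4. A generic line meets the curve in up to 4 points.
Against the integer gridlines: the y-axis gridline crossings are at y ∈ {0, 1}; the visible x-axis segment lies entirely on the curve.
Assembling these constraints gives the stated polynomial.

3*x^2*y^2 + x*y^3 - 3*x*y - y^2 + y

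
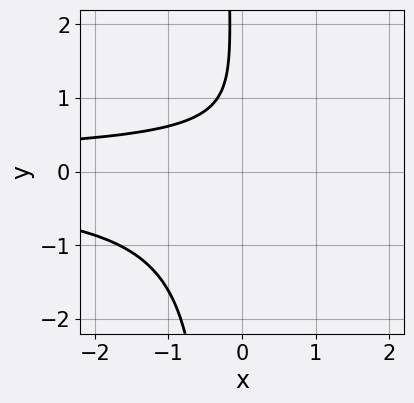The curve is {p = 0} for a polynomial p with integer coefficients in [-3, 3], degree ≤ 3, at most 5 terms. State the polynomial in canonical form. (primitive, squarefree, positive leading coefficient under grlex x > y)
deg p = 3. The shape is more complex than any degree-2 curve.
Against the integer gridlines: no y-intercept at any integer in the box; it misses every integer gridline on the x-axis.
Fitting integer coefficients to these (and the overall shape) gives p.

3*x*y^2 + y^2 - 2*y + 2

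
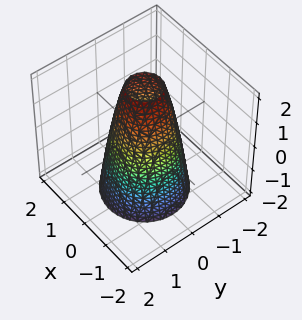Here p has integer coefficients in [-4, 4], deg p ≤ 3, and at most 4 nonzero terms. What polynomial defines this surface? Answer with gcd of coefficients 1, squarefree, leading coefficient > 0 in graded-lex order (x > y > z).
3*x^2 + 3*y^2 + z - 3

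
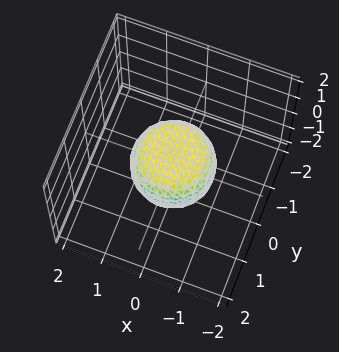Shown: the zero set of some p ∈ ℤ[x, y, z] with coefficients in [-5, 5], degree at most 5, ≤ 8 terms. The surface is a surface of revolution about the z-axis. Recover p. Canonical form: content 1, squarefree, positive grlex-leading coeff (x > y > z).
2*x^4 + 4*x^2*y^2 + 2*y^4 - x^2 - y^2 + 2*z^2 - 1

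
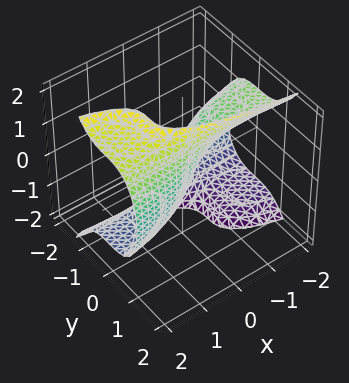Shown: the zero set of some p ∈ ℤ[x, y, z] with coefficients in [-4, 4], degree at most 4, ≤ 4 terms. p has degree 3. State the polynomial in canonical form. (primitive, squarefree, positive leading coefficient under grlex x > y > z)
Degree: a generic line meets the surface in up to 3 points, so deg p = 3.
From the axis intercepts and sections: one y-axis crossing is at y = 0; it crosses the x-axis at the gridline x = 0.
Fitting integer coefficients to these (and the overall shape) gives p.

x*z^2 + 3*y^3 - 2*x - z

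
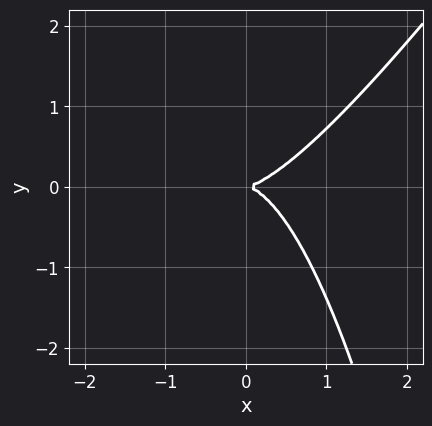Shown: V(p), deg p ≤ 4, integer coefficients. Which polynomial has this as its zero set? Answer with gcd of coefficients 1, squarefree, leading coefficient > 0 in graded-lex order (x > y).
(a) deg p = 3. No degree-2 curve has this shape.
(b) Reading off the gridlines: it crosses the x-axis at the gridline x = 0; it meets the y-axis at y = 0 (among the integer gridlines).
(c) Fitting integer coefficients to these (and the overall shape) gives p.

3*x^3 - 2*x^2*y - 3*y^2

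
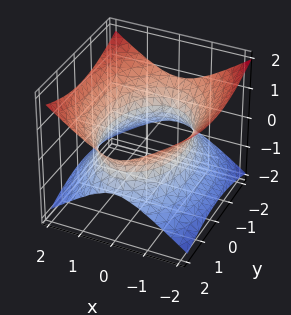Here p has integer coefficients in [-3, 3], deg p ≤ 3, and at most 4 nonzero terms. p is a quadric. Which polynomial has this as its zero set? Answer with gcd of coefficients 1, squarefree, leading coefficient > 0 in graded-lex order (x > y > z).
First, degree: one connected sheet with a waist; a quadric, so deg p = 2.
Then, symmetries: it's symmetric under y → −y, forcing even powers of y; it's symmetric under z → −z, forcing even powers of z; it's symmetric under x → −x, forcing even powers of x.
Then, against the integer gridlines: it misses every integer gridline on the z-axis.
Finally, the integer polynomial consistent with all of this is the stated p.

2*x^2 + y^2 - 3*z^2 - 3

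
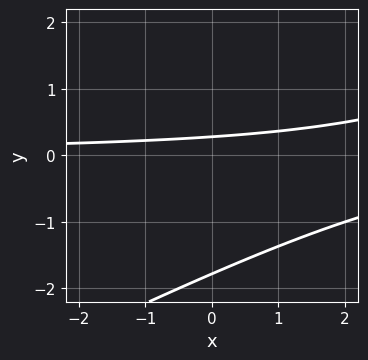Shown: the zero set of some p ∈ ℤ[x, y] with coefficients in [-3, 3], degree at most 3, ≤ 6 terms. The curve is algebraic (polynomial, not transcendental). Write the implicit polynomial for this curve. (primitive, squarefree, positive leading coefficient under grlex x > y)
x*y - 2*y^2 - 3*y + 1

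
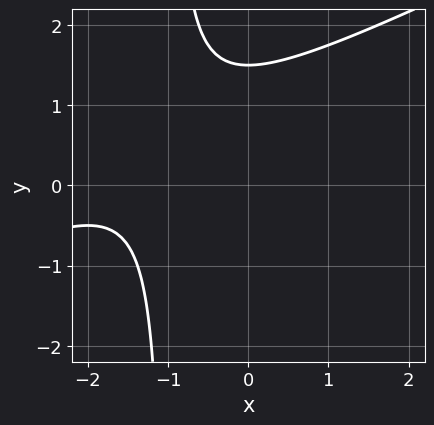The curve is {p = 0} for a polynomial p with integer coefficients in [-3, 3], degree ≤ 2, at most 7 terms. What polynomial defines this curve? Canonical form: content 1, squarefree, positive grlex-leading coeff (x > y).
1. The degree is 2 — the shape is more complex than any degree-1 curve.
2. Checking where it meets the axes: no x-intercept at any integer in the box.
3. Fitting integer coefficients to these (and the overall shape) gives p.

x^2 - 2*x*y + 3*x - 2*y + 3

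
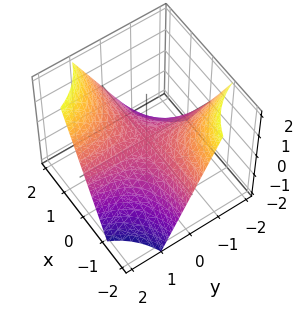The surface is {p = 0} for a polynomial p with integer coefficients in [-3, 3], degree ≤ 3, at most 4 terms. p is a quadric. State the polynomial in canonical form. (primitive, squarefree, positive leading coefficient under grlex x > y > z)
Degree: a saddle surface; a quadric, so deg p = 2.
Against the integer gridlines: the visible x-axis segment lies entirely on the surface; it crosses the z-axis at the gridline z = 0.
Together with the visible shape, these determine p as stated.

x*y - z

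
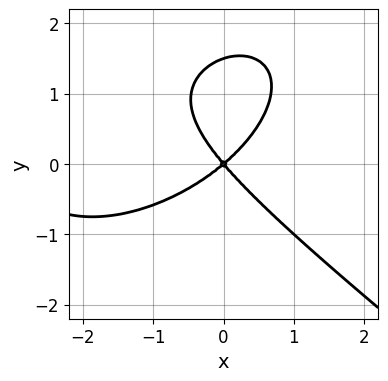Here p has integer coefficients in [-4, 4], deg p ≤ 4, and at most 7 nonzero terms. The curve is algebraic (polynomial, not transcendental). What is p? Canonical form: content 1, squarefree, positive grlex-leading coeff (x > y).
x^3 + 2*y^3 + 3*x^2 - x*y - 3*y^2

1. The degree is 3 — a generic line meets the curve in up to 3 points.
2. Reading off the gridlines: one y-axis crossing is at y = 0; one x-axis crossing is at x = 0.
3. Fitting integer coefficients to these (and the overall shape) gives p.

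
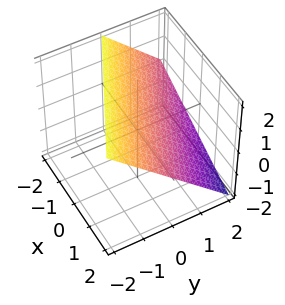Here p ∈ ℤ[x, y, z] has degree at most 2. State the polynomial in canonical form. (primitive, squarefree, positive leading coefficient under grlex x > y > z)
First, deg p = 1.
Then, from the axis intercepts and sections: it meets the x-axis at x = 2 (among the integer gridlines); it meets the z-axis at z = 1 (among the integer gridlines).
Finally, fitting integer coefficients to these (and the overall shape) gives p.

x + 2*y + 2*z - 2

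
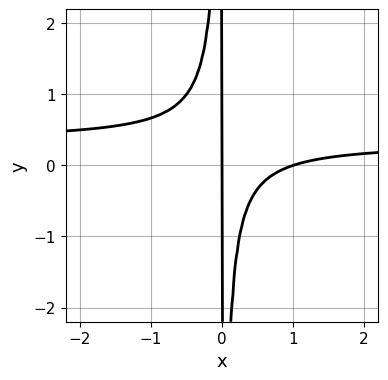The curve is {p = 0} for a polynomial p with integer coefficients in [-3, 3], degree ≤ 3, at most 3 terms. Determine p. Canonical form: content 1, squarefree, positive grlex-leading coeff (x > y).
(a) The degree is 3 — no degree-2 curve has this shape.
(b) Observable constraints: among the integer gridlines, it crosses the x-axis at x ∈ {0, 1}; the visible y-axis segment lies entirely on the curve.
(c) Assembling these constraints gives the stated polynomial.

3*x^2*y - x^2 + x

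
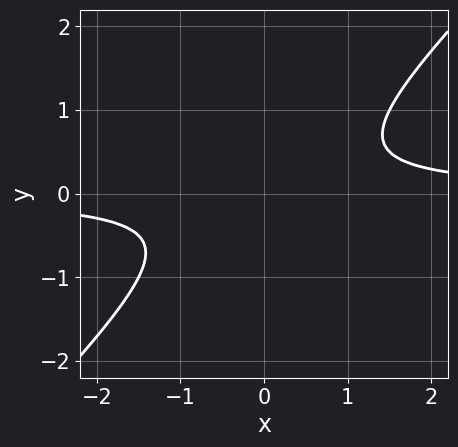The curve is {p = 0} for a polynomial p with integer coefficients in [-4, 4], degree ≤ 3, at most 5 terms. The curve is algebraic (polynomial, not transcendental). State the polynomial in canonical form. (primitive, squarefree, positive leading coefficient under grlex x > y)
1. Degree: a generic line meets the curve in up to 2 points, so deg p = 2.
2. Reading off the gridlines: it misses every integer gridline on the x-axis; it misses every integer gridline on the y-axis.
3. Matching integer coefficients to the picture gives p.

2*x*y - 2*y^2 - 1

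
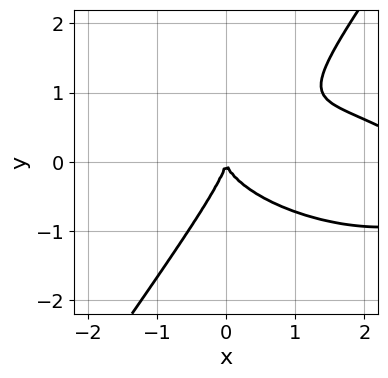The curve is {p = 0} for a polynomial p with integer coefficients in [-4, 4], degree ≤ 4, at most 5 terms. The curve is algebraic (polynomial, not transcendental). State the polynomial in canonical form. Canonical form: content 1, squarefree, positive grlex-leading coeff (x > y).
1. deg p = 3.
2. Checking where it meets the axes: it crosses the x-axis at the gridline x = 0; one y-axis crossing is at y = 0.
3. Assembling these constraints gives the stated polynomial.

x^3 + x^2*y + 3*x*y^2 - 3*y^3 - 3*x^2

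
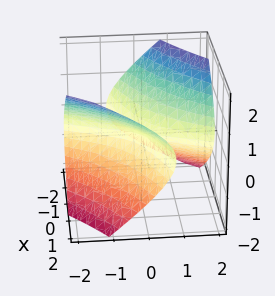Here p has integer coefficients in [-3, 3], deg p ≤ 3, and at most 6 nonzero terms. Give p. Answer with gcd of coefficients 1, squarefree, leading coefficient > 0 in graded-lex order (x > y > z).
x^2 - 3*x*y + y^2 + y*z - 3*z^2

1. Degree: the shape is more complex than any degree-1 surface, so deg p = 2.
2. From the visible intercepts: one x-axis crossing is at x = 0; it crosses the z-axis at the gridline z = 0; it crosses the y-axis at the gridline y = 0.
3. Together with the visible shape, these determine p as stated.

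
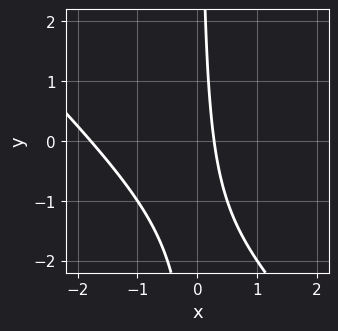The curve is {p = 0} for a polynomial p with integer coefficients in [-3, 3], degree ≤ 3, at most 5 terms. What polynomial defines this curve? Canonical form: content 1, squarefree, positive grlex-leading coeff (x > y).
(a) deg p = 2. A generic line meets the curve in up to 2 points.
(b) Reading off the gridlines: it misses every integer gridline on the y-axis.
(c) Solving for integer coefficients yields p as stated.

2*x^2 + 2*x*y + 3*x - 1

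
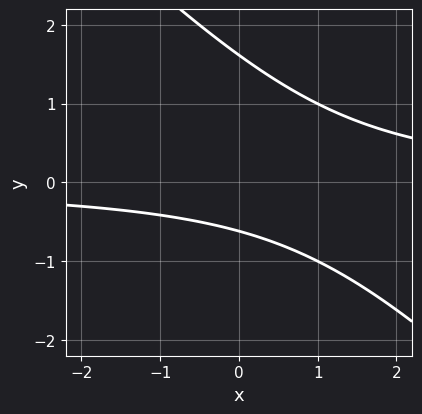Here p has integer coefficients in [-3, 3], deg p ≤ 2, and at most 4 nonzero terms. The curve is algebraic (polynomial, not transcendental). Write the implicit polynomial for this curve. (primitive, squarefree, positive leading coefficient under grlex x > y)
(a) Degree: a generic line meets the curve in up to 2 points, so deg p = 2.
(b) Reading off the gridlines: no x-intercept at any integer in the box.
(c) Fitting integer coefficients to these (and the overall shape) gives p.

x*y + y^2 - y - 1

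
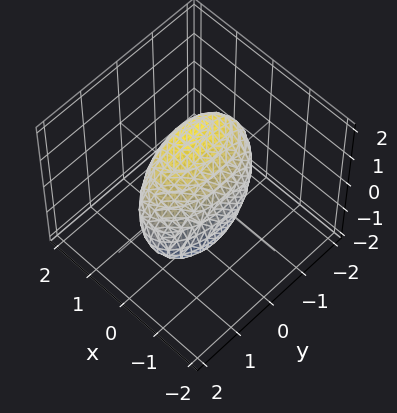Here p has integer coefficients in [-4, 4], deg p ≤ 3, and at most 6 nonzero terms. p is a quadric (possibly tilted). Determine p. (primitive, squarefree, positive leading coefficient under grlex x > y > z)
3*x^2 - 3*x*z + y^2 + y*z + 3*z^2 - 2

(a) The degree is 2 — the shape is more complex than any degree-1 surface.
(b) Putting this together gives p.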